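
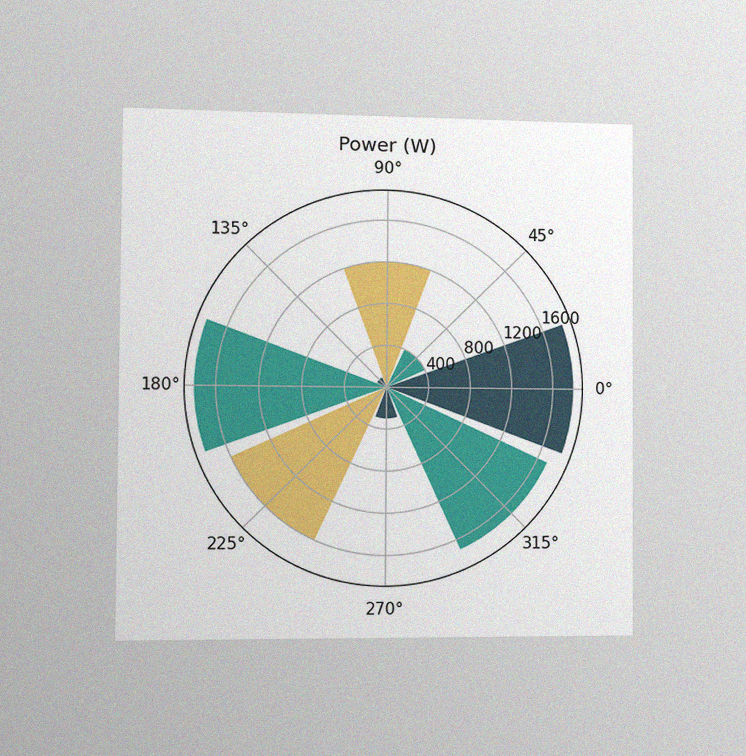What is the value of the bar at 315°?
The chart is viewed slightly from the left, with some photo noise. The bar at 315° reaches 1700W on the radial axis.

1700W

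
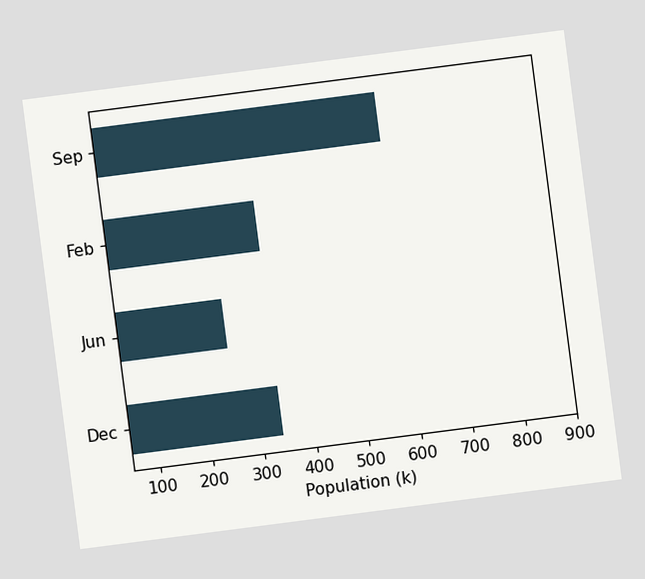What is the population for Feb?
The chart is tilted about 7° counter-clockwise. Reading along the chart's x-axis, the Feb bar reaches 340k.

340k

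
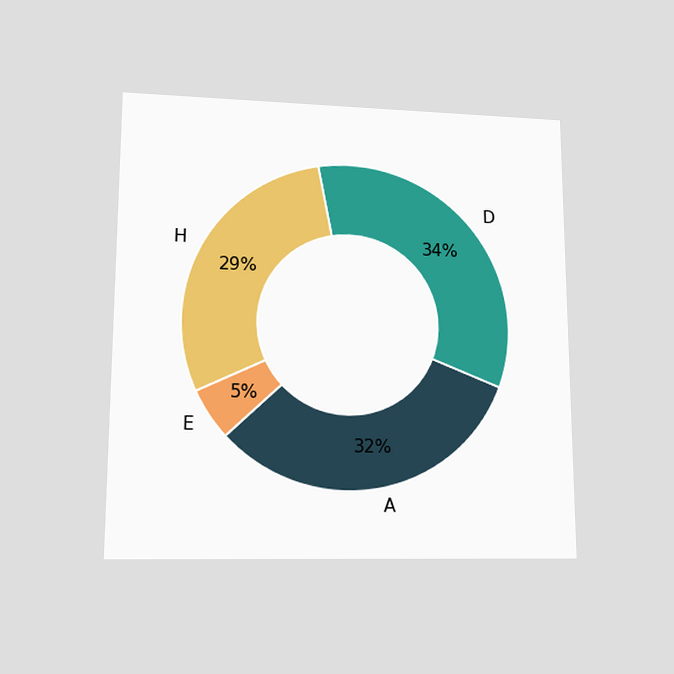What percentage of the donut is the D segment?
The chart is viewed at a slight angle. The D segment takes up 34% of the ring.

34%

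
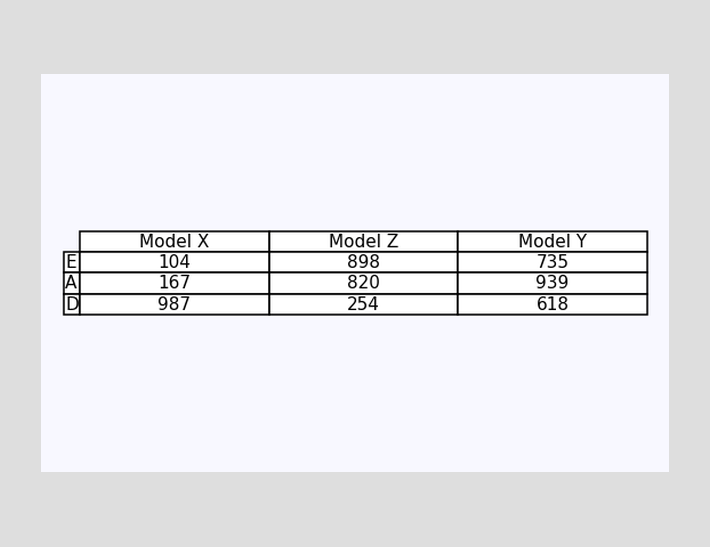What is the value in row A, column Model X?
The (A, Model X) cell reads 167.

167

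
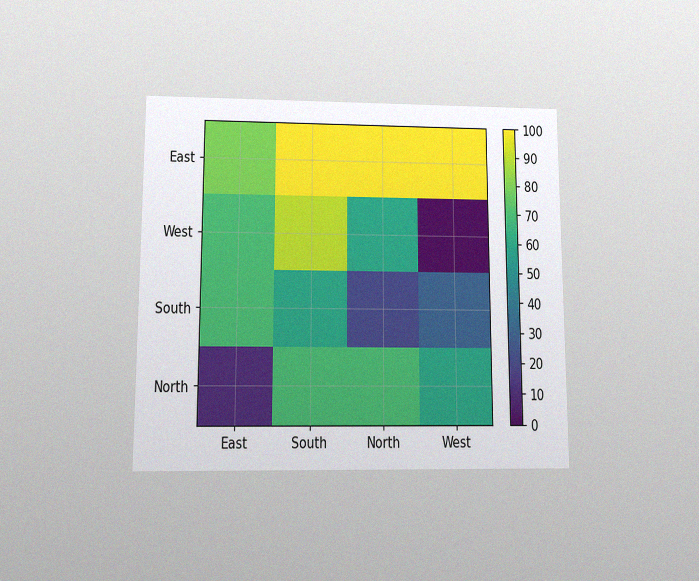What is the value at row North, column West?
The chart is viewed at a slight angle, with some photo noise. Matching cell (North, West) against the colorbar gives 60.

60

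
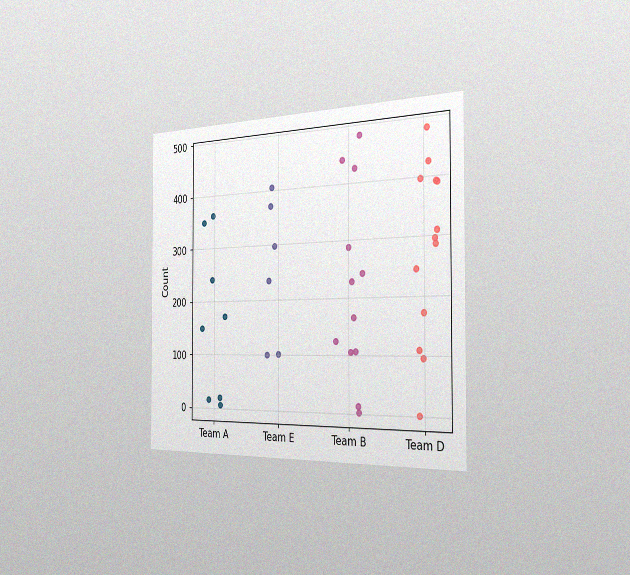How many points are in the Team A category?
8

The chart is viewed slightly from the right, with some photo noise. Counting the markers in the Team A column gives 8.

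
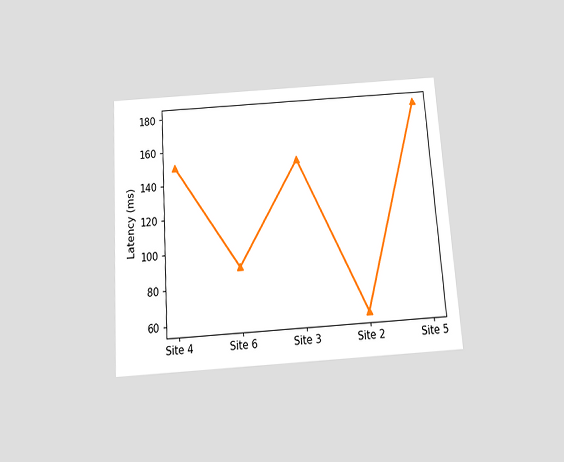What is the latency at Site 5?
The chart is tilted about 4° counter-clockwise and viewed slightly from below. At Site 5, the line is at 180ms.

180ms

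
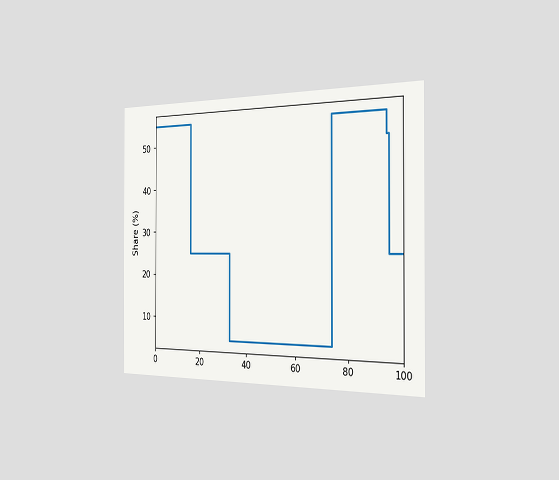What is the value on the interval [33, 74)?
The chart is viewed slightly from the right. On [33, 74) the step sits at 5%.

5%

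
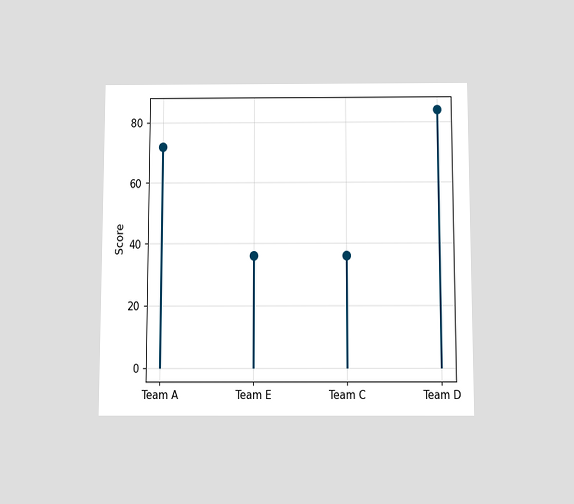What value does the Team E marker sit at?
36

The chart is viewed slightly from below. The Team E marker sits at 36.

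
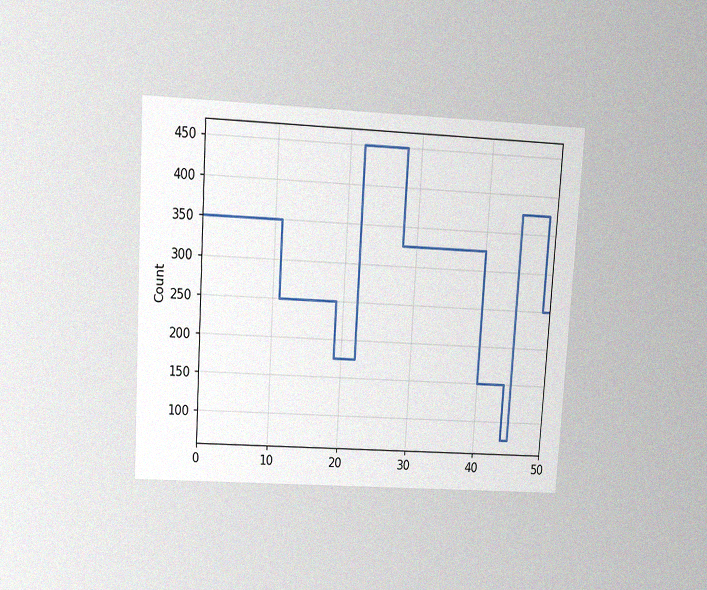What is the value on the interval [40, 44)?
The chart is tilted about 3° clockwise and viewed slightly from above, with some photo noise. On [40, 44) the step sits at 150.

150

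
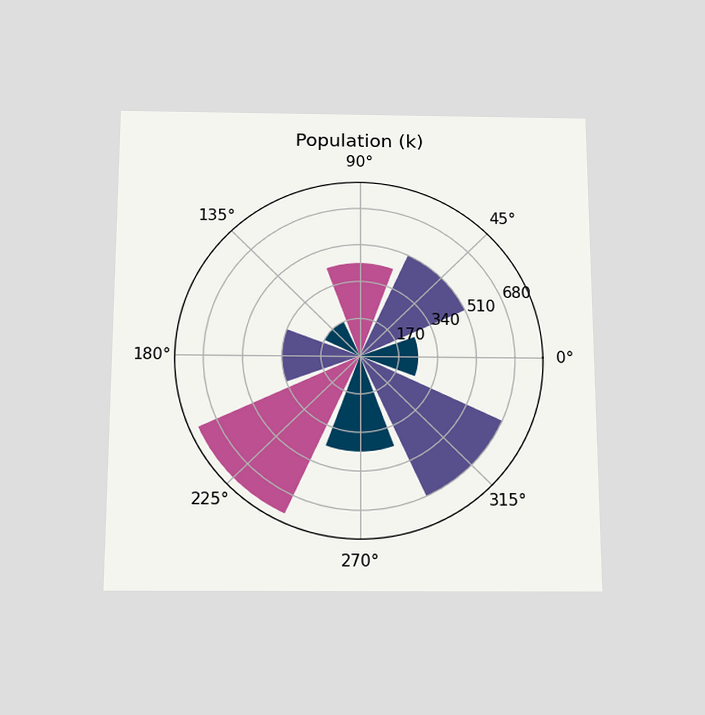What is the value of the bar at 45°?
510k

The chart is viewed slightly from below. The bar at 45° reaches 510k on the radial axis.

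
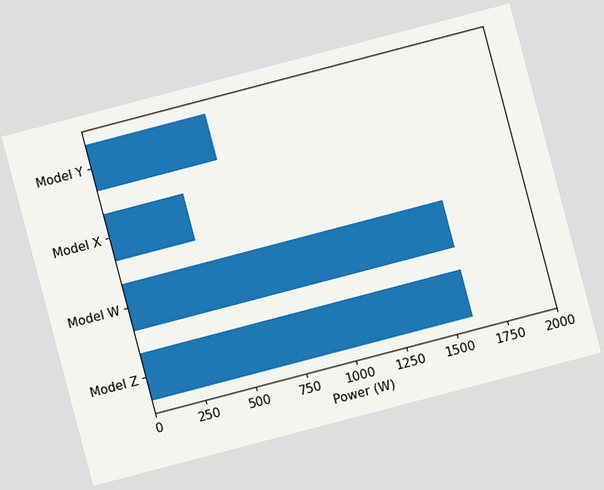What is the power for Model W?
The chart is tilted about 15° counter-clockwise. Reading along the chart's x-axis, the Model W bar reaches 1600W.

1600W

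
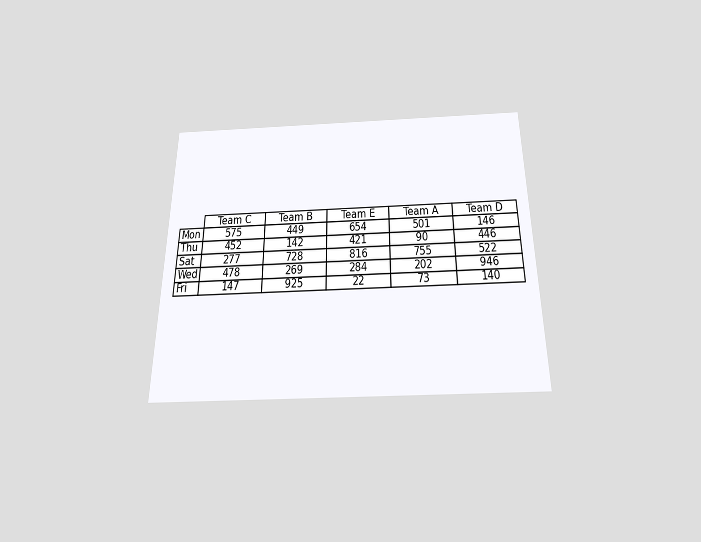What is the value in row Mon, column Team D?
146

The chart is viewed slightly from below. The (Mon, Team D) cell reads 146.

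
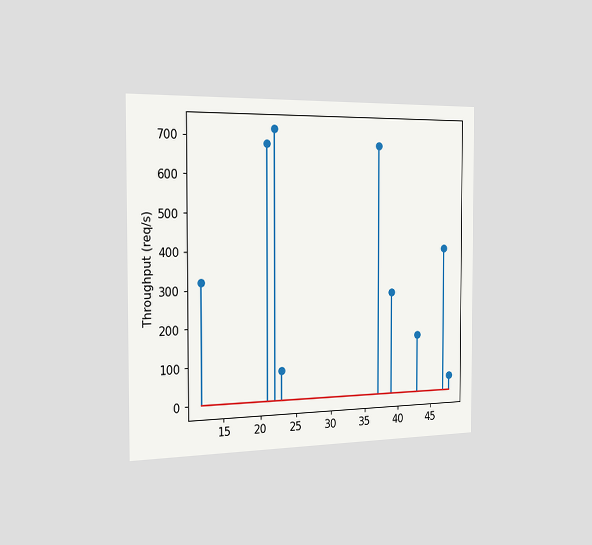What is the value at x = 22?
The chart is viewed slightly from the left. The stem at x=22 reaches 720req/s.

720req/s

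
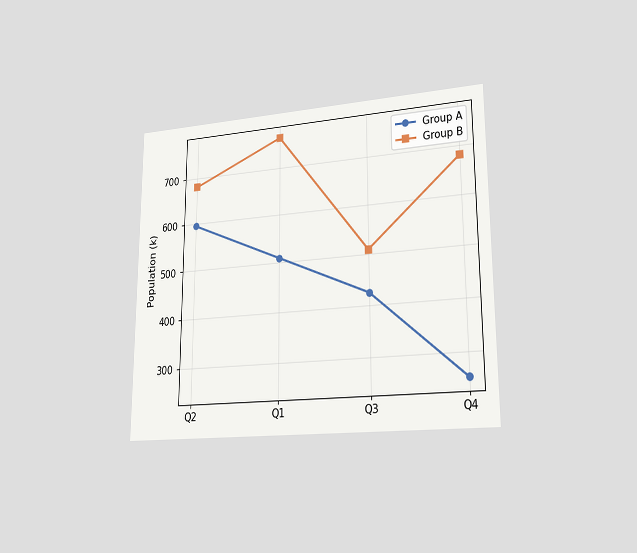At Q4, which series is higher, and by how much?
Group B, by 425k

The chart is viewed slightly from the right. At Q4, Group B sits above the other line by 425k.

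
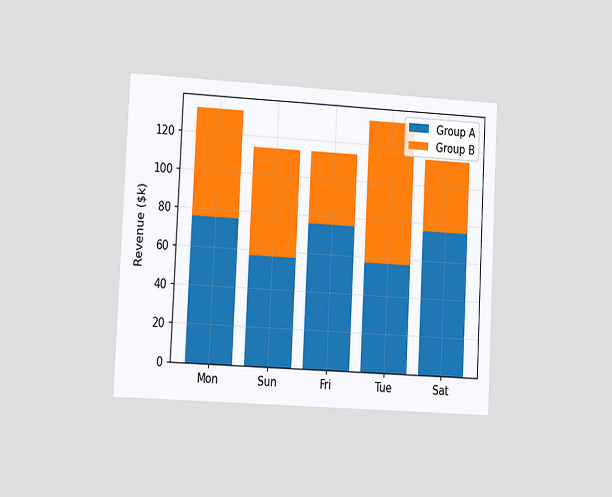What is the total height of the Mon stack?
$133k

The chart is tilted about 3° clockwise and viewed at a slight angle. The Mon stack's top reaches $133k on the y-axis.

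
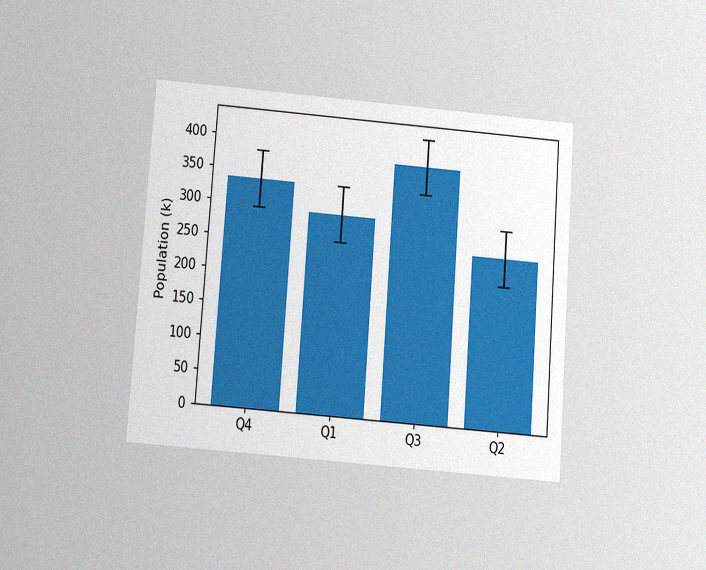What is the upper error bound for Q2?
The chart is tilted about 4° clockwise and viewed slightly from below, with some photo noise. The Q2 bar's upper whisker reaches 294k.

294k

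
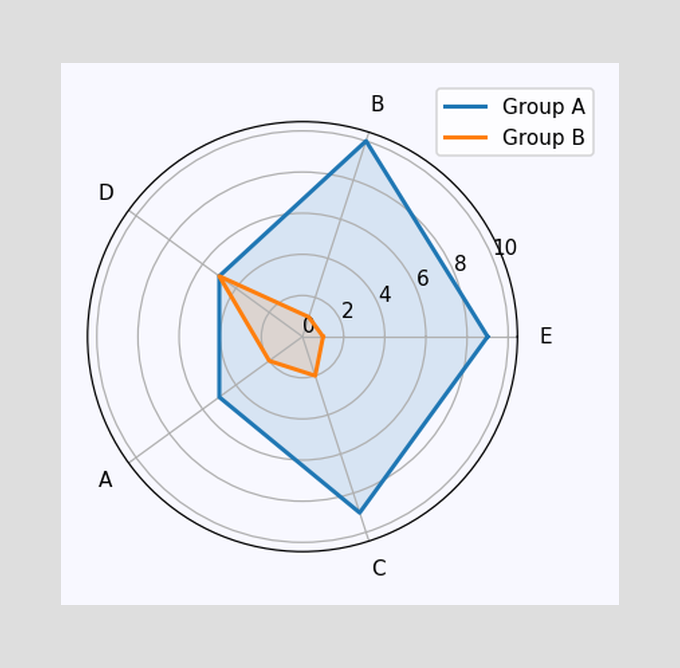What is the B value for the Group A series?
10

On the B axis, Group A reaches 10.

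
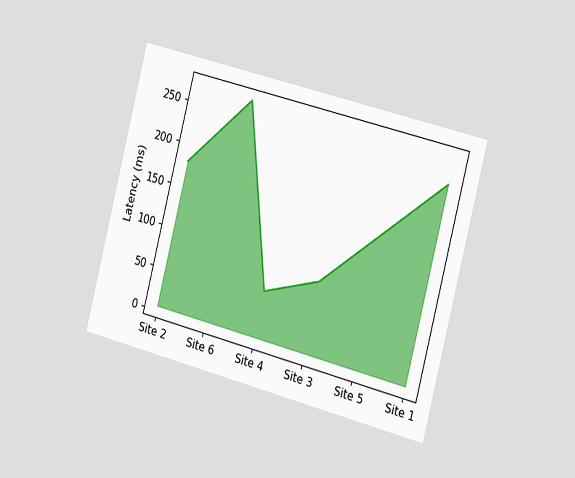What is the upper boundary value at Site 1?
The chart is tilted about 14° clockwise and viewed slightly from the right. At Site 1 the upper boundary is at 240ms.

240ms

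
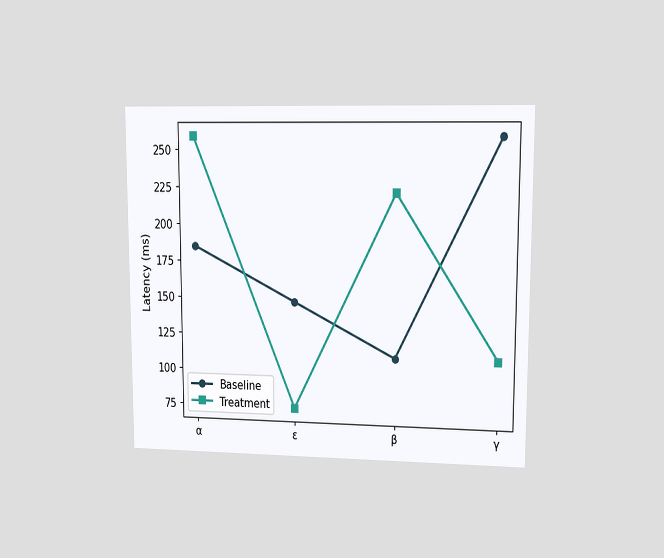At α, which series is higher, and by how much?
Treatment, by 74ms

The chart is viewed at a slight angle. At α, Treatment sits above the other line by 74ms.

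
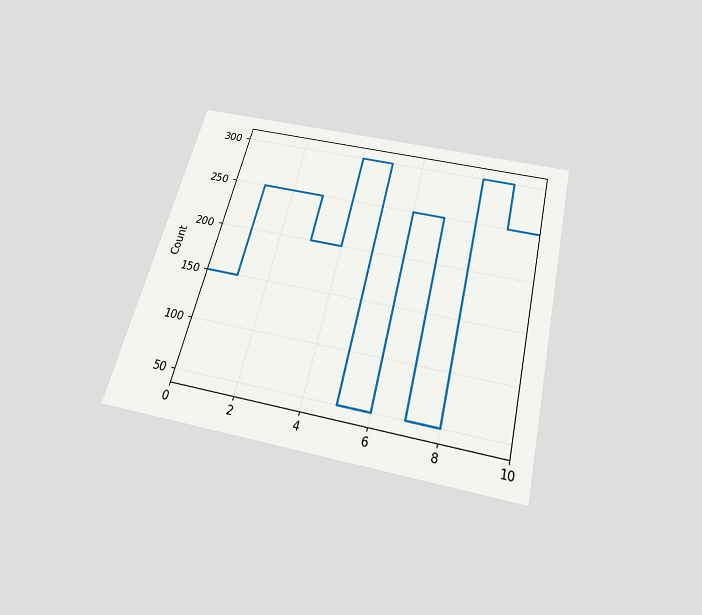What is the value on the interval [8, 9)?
300

The chart is tilted about 14° clockwise and viewed slightly from below. On [8, 9) the step sits at 300.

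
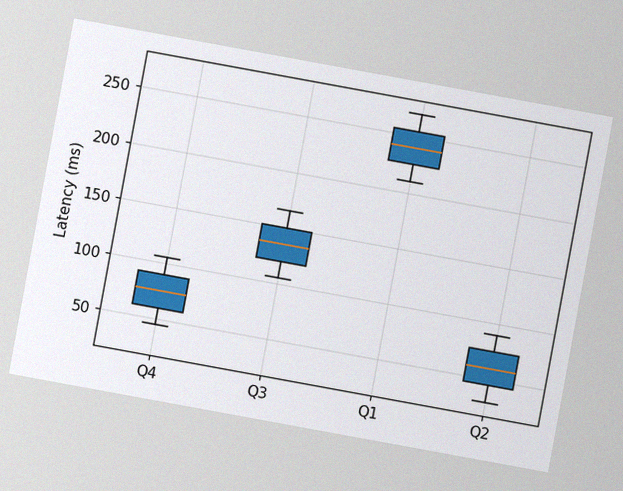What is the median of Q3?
135ms

The chart is tilted about 10° clockwise, with some photo noise. The median line in the Q3 box sits at 135ms.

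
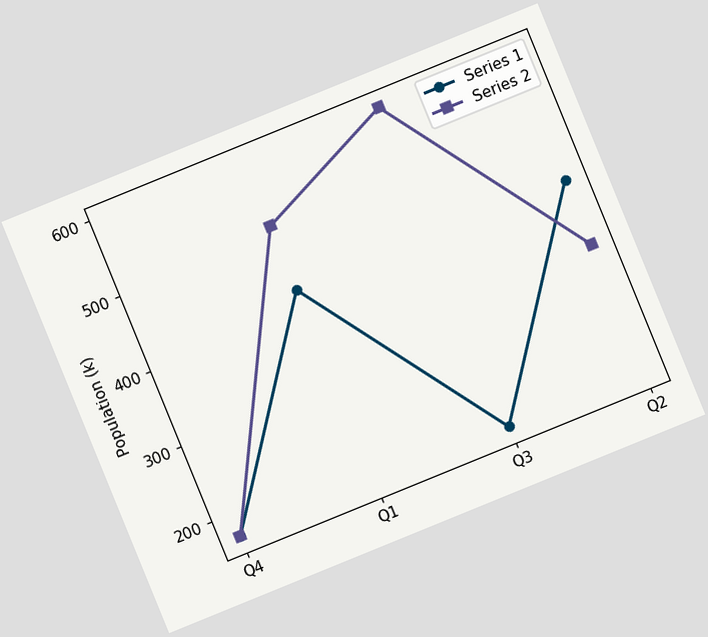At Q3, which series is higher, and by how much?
Series 2, by 425k

The chart is tilted about 22° counter-clockwise. At Q3, Series 2 sits above the other line by 425k.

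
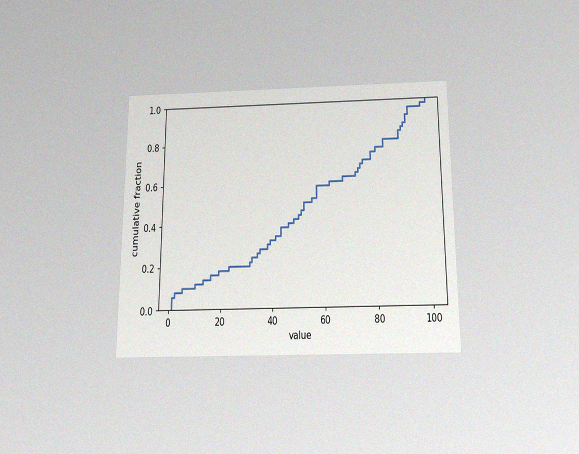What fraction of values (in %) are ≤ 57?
58%

The chart is viewed slightly from below, with some photo noise. At x=57 the ECDF step is at 58%.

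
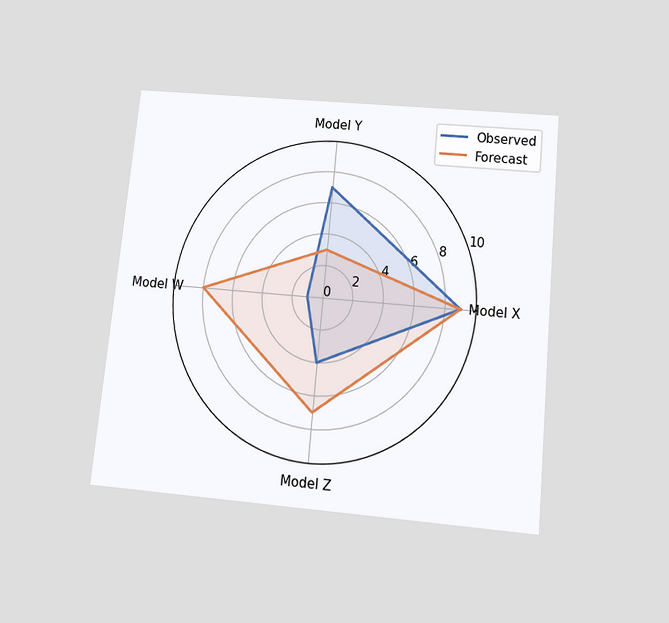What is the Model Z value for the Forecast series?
The chart is tilted about 5° clockwise and viewed slightly from below. On the Model Z axis, Forecast reaches 7.

7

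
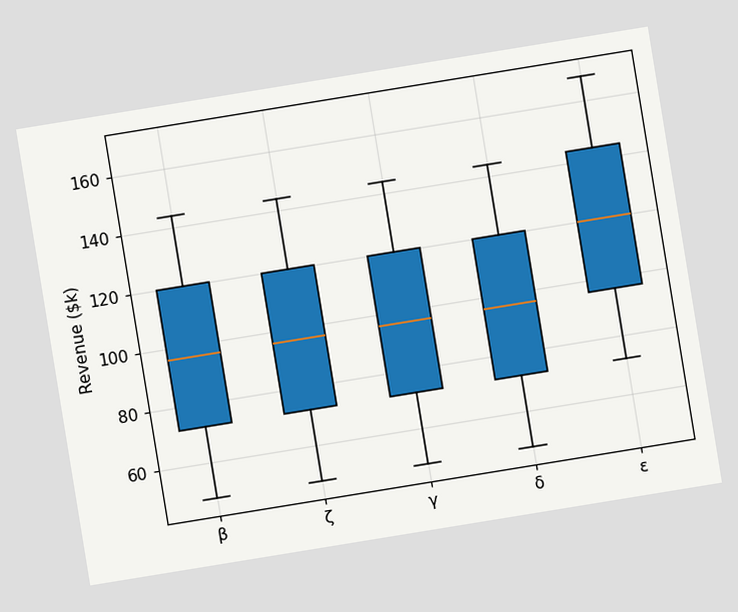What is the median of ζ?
The chart is tilted about 9° counter-clockwise. The median line in the ζ box sits at $96k.

$96k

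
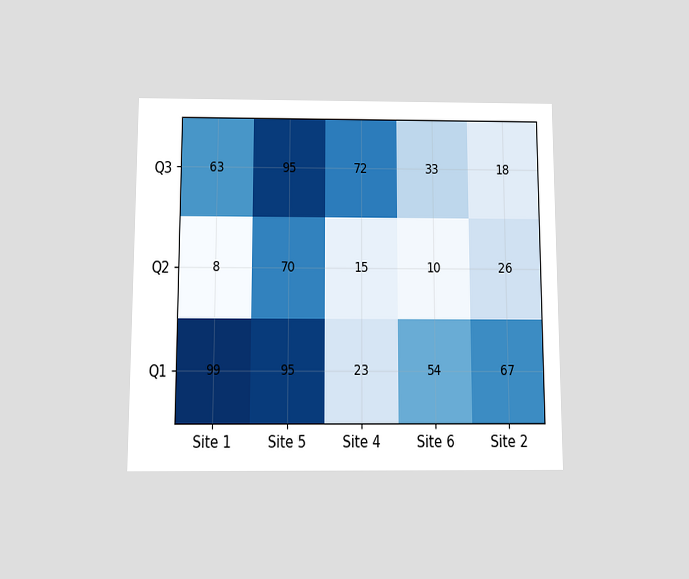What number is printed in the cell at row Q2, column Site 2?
The chart is viewed slightly from below. The (Q2, Site 2) cell reads 26.

26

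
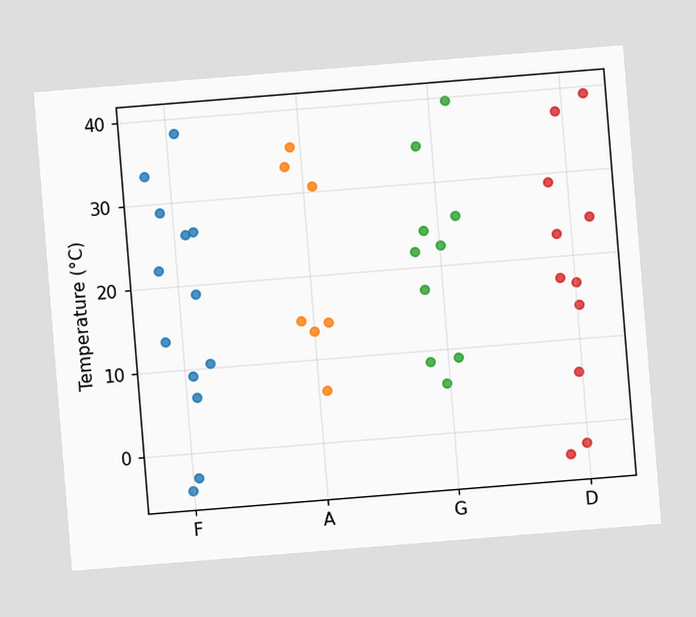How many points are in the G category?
The chart is tilted about 5° counter-clockwise. Counting the markers in the G column gives 10.

10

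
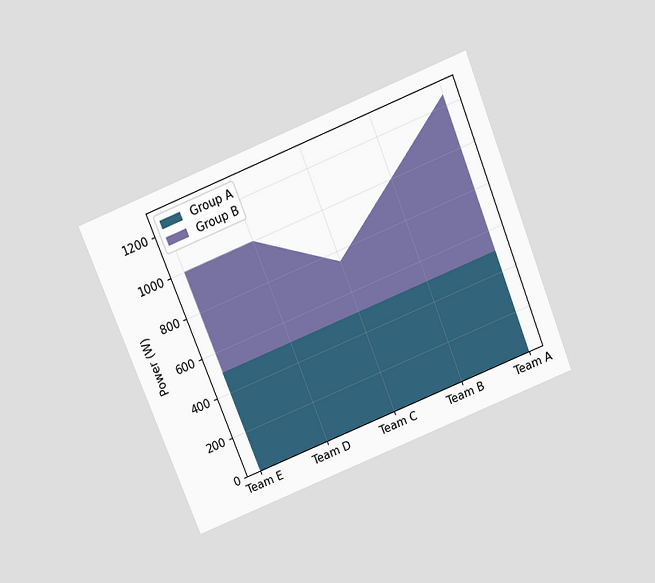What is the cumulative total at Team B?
1000W

The chart is tilted about 22° counter-clockwise and viewed slightly from above. The stacked total at Team B reaches 1000W.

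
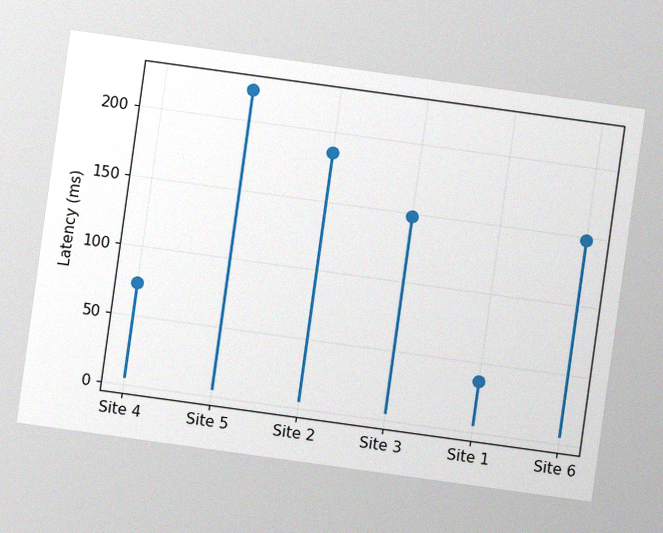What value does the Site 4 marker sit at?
74ms

The chart is tilted about 8° clockwise, with some photo noise. The Site 4 marker sits at 74ms.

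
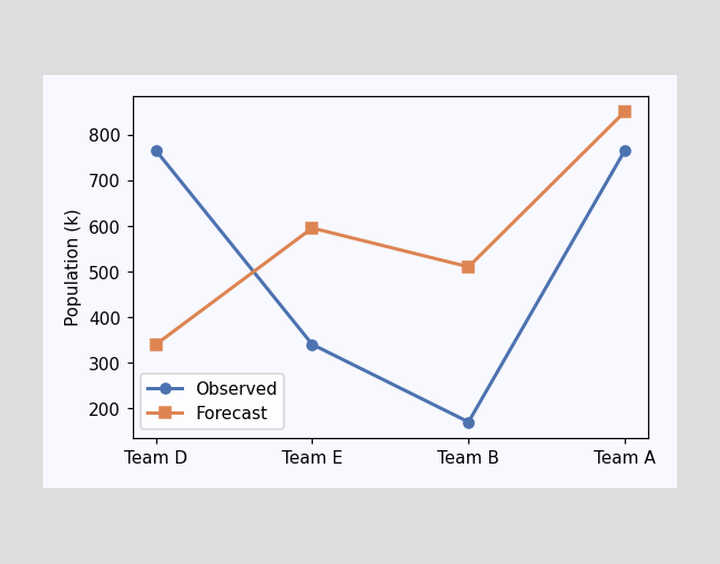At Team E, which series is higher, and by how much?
Forecast, by 255k

At Team E, Forecast sits above the other line by 255k.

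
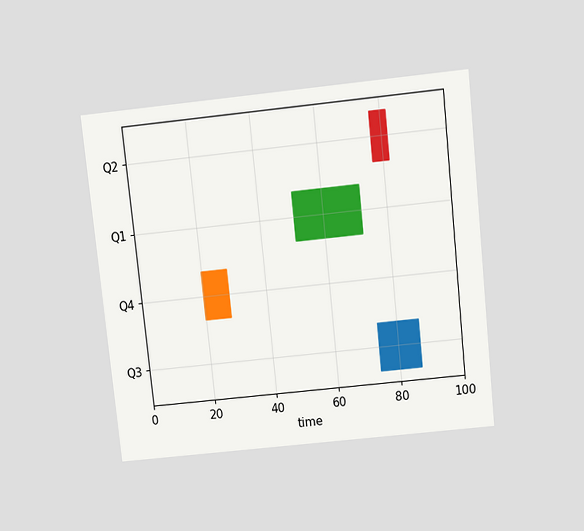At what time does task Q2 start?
The chart is tilted about 6° counter-clockwise and viewed slightly from above. The Q2 bar begins at t=77.

77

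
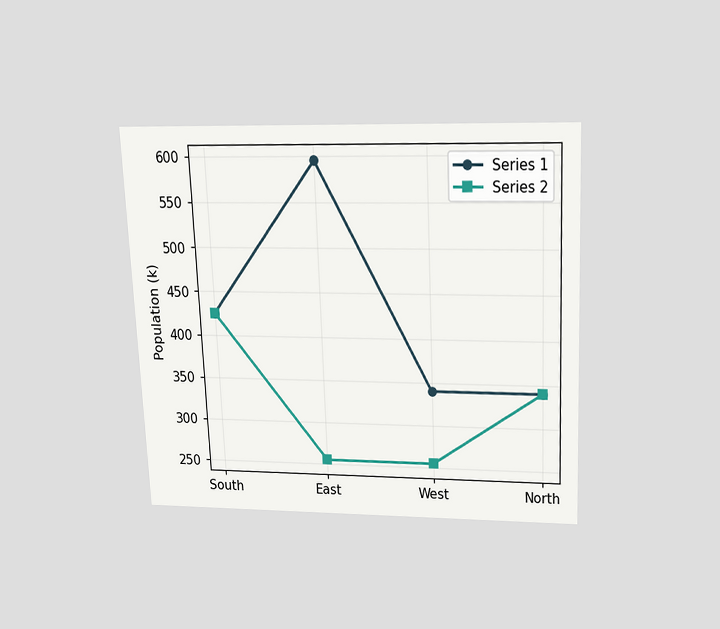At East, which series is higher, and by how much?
The chart is tilted about 3° counter-clockwise and viewed slightly from above. At East, Series 1 sits above the other line by 340k.

Series 1, by 340k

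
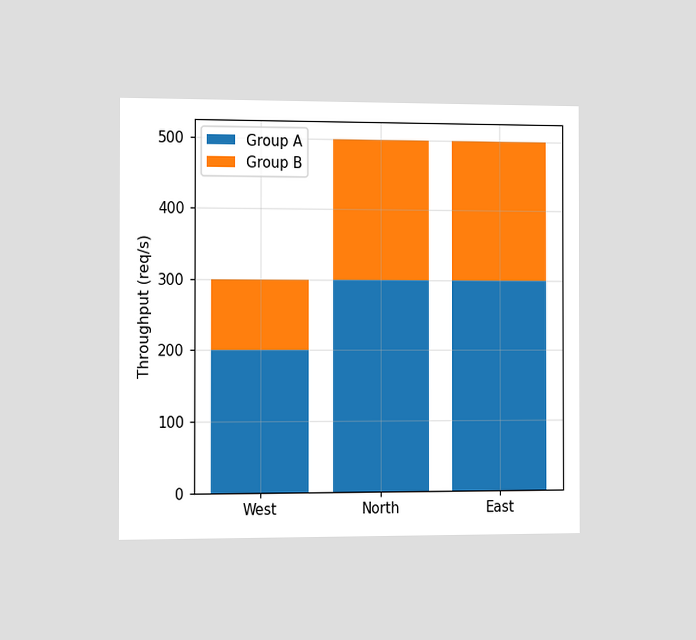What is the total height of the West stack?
300req/s

The chart is viewed slightly from the left. The West stack's top reaches 300req/s on the y-axis.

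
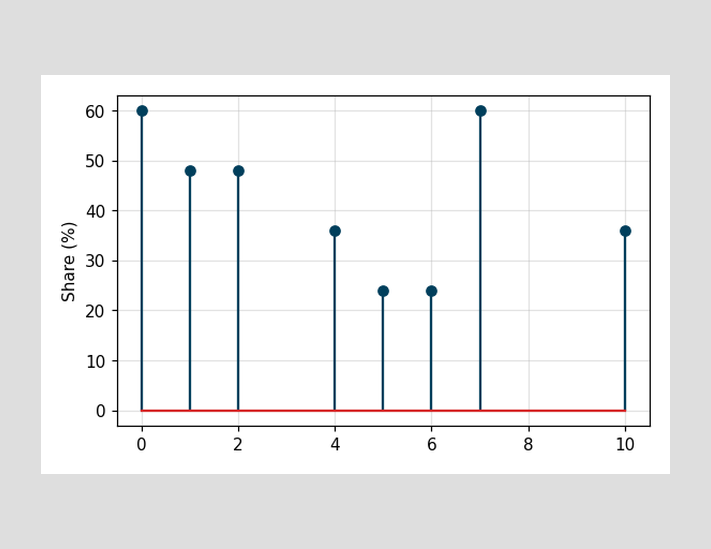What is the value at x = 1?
48%

The stem at x=1 reaches 48%.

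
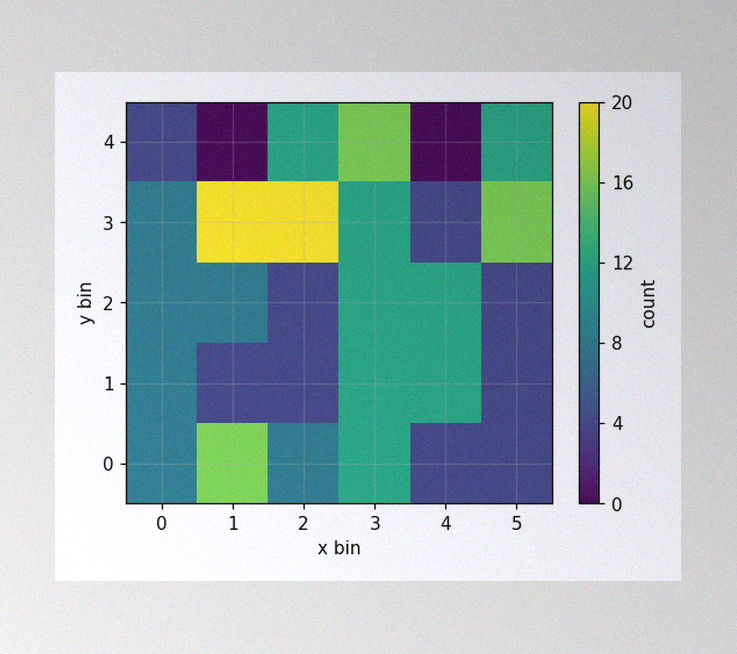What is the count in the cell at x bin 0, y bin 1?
8

The image has some photo noise and uneven lighting. Matching the cell (0, 1) against the colorbar gives 8.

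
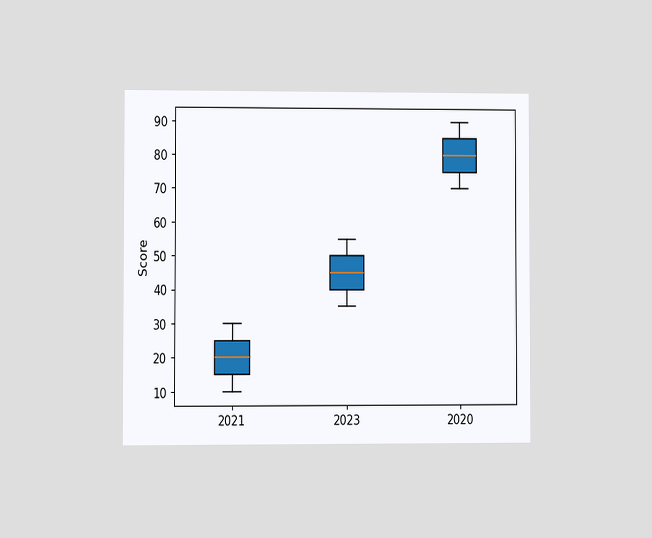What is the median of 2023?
45

The chart is viewed at a slight angle. The median line in the 2023 box sits at 45.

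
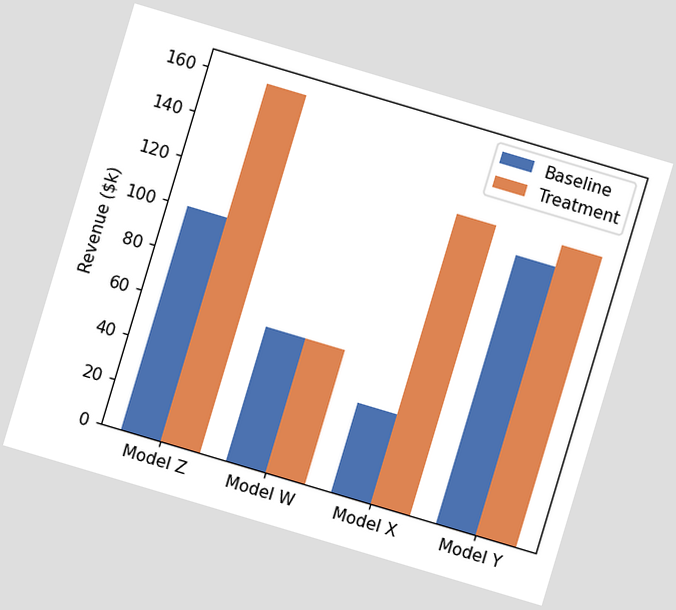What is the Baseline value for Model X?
The chart is tilted about 17° clockwise. The Baseline bar at Model X reaches $40k on the y-axis.

$40k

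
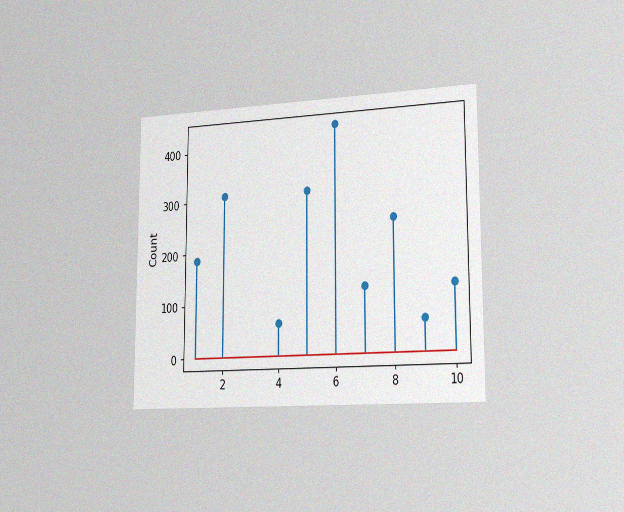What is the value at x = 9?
The chart is viewed slightly from the right, with some photo noise. The stem at x=9 reaches 62.

62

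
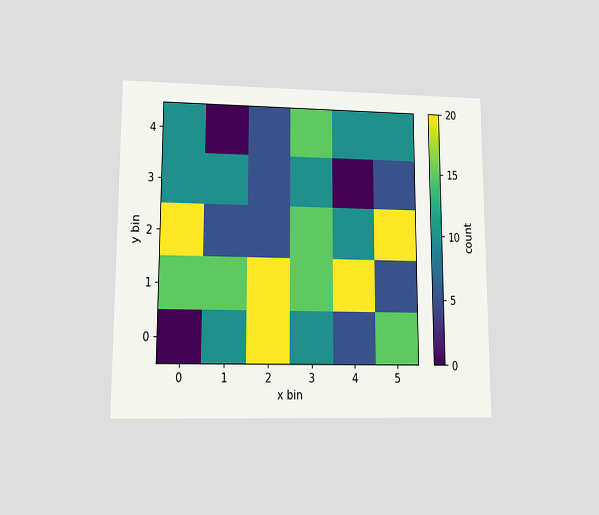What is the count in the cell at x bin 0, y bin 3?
10

The chart is viewed at a slight angle. Matching the cell (0, 3) against the colorbar gives 10.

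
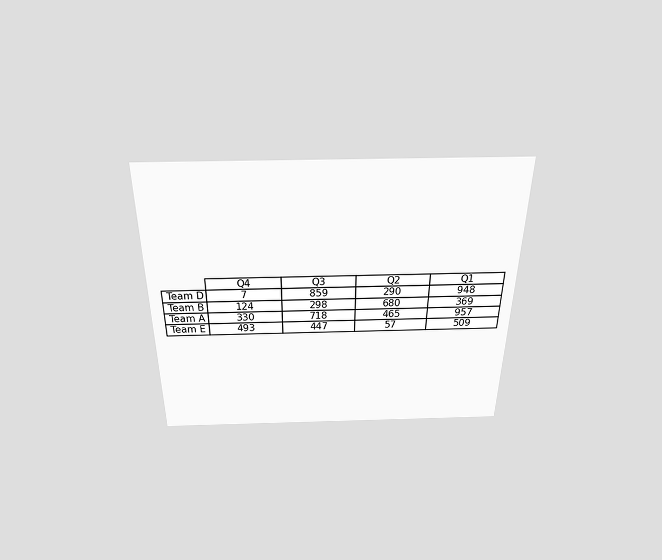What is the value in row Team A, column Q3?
The chart is viewed slightly from above. The (Team A, Q3) cell reads 718.

718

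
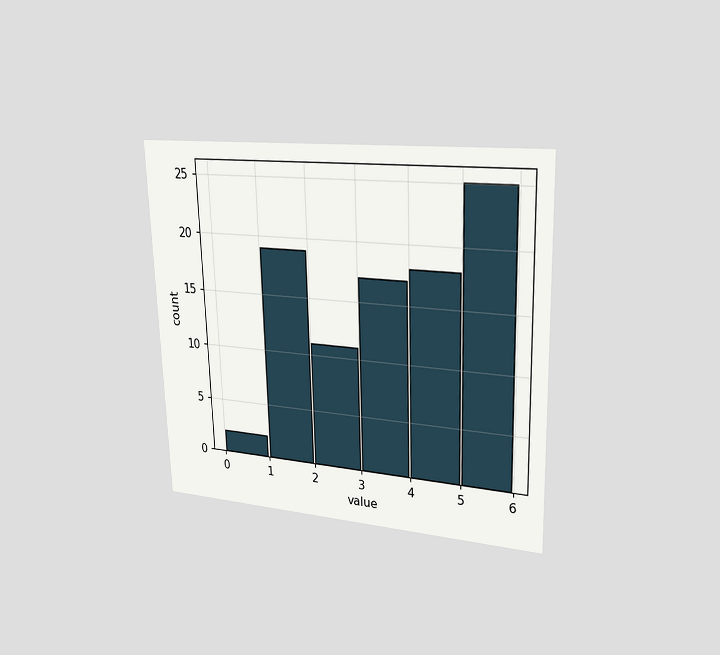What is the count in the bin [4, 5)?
The chart is viewed slightly from the right. The [4, 5) bin has height 18.

18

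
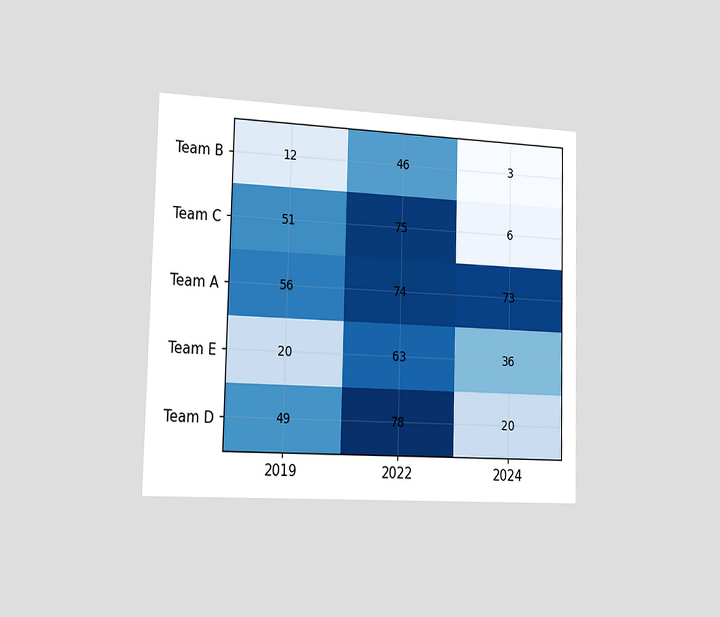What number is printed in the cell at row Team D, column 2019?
The chart is viewed slightly from the left. The (Team D, 2019) cell reads 49.

49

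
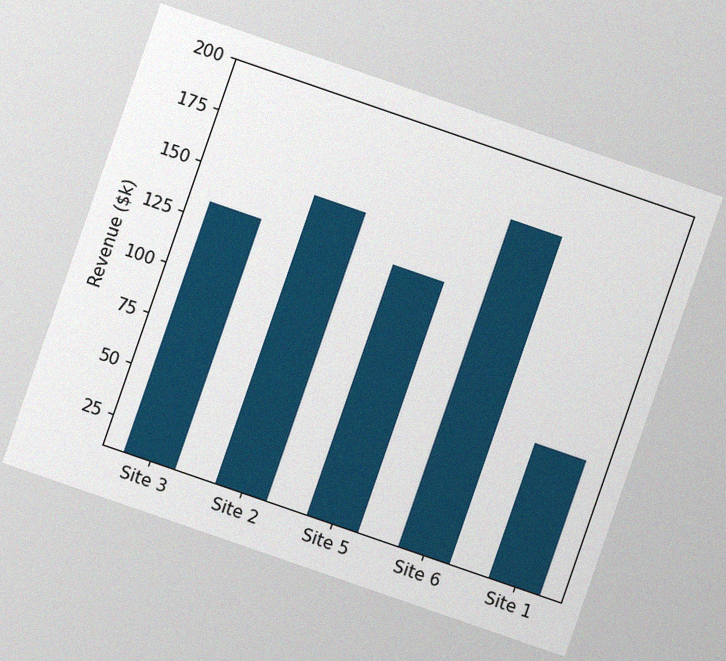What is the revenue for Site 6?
The chart is tilted about 19° clockwise, with some photo noise. Reading along the chart's y-axis, the Site 6 bar reaches $171k.

$171k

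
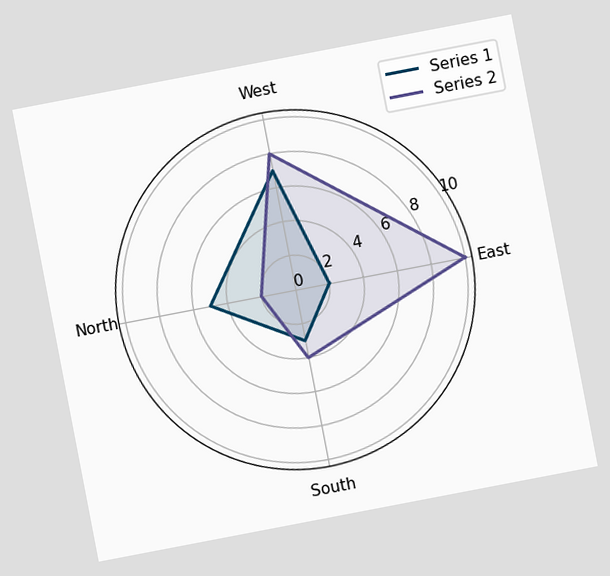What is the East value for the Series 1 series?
The chart is tilted about 11° counter-clockwise. On the East axis, Series 1 reaches 2.

2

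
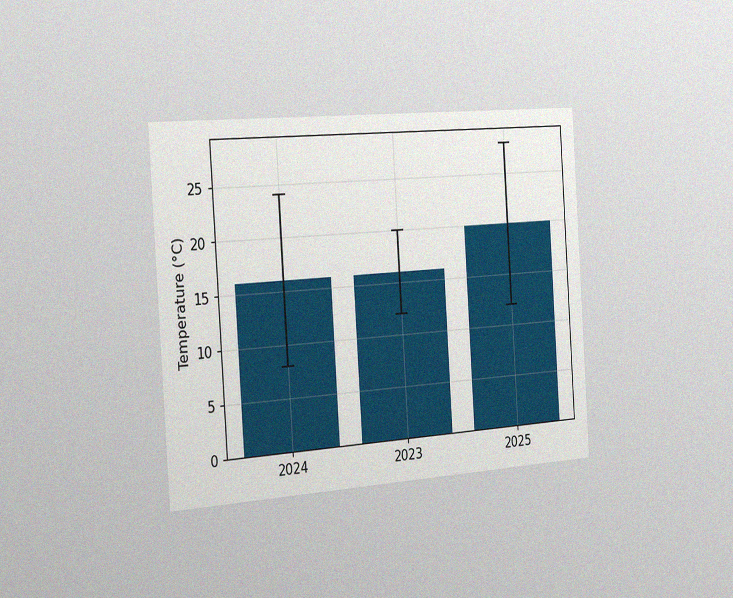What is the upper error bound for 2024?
The chart is tilted about 4° counter-clockwise and viewed slightly from the left, with some photo noise. The 2024 bar's upper whisker reaches 24°C.

24°C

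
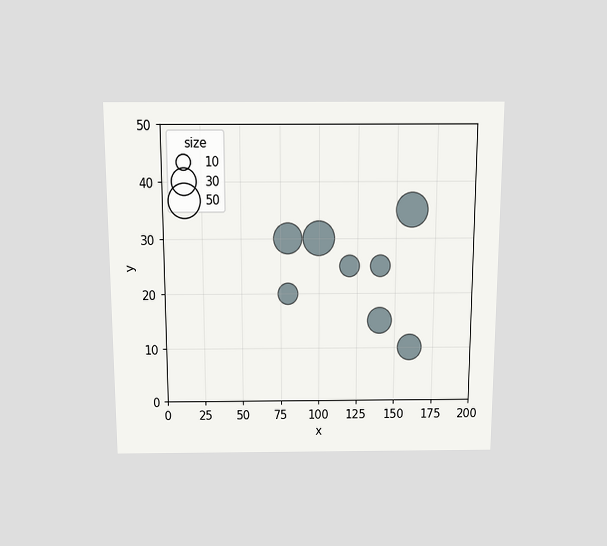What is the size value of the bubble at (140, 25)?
20

The chart is viewed slightly from above. Matching the bubble at (140, 25) against the size legend gives 20.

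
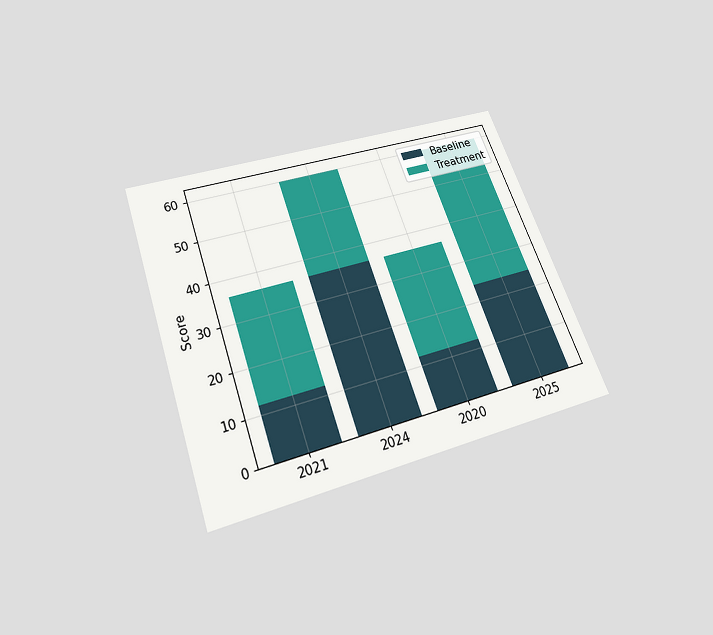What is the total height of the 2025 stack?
The chart is tilted about 20° counter-clockwise and viewed slightly from below. The 2025 stack's top reaches 60 on the y-axis.

60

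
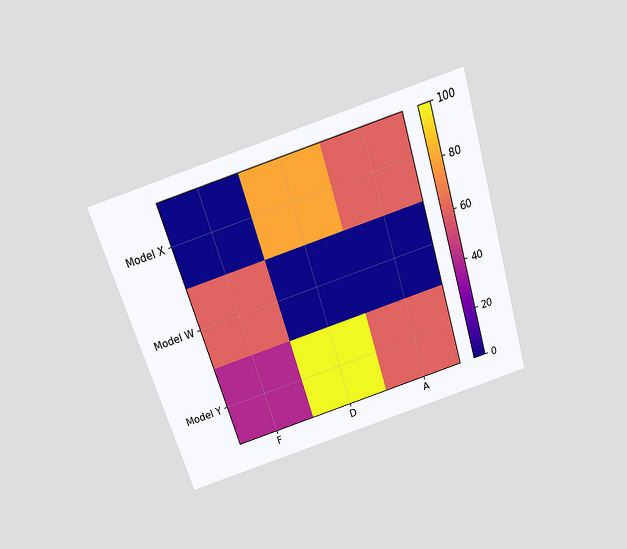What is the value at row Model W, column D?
The chart is tilted about 17° counter-clockwise and viewed slightly from above. Matching cell (Model W, D) against the colorbar gives 0.

0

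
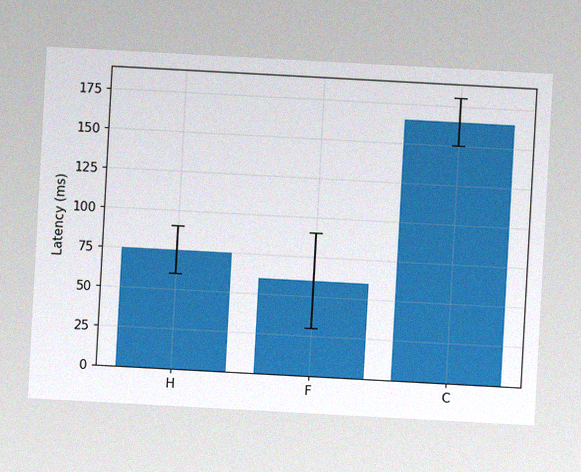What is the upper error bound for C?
The chart is tilted about 3° clockwise, with some photo noise. The C bar's upper whisker reaches 180ms.

180ms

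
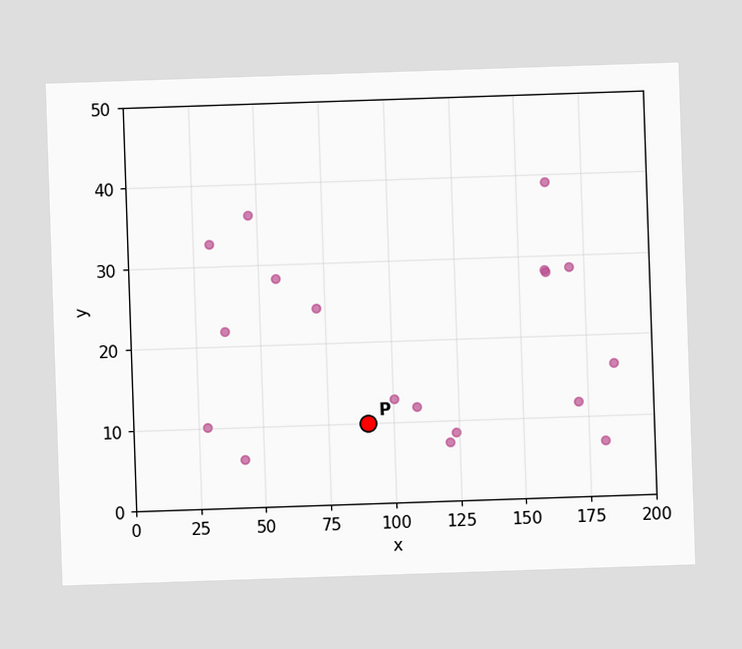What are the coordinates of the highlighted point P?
Following the gridlines from P to each axis, P sits at (90, 10).

(90, 10)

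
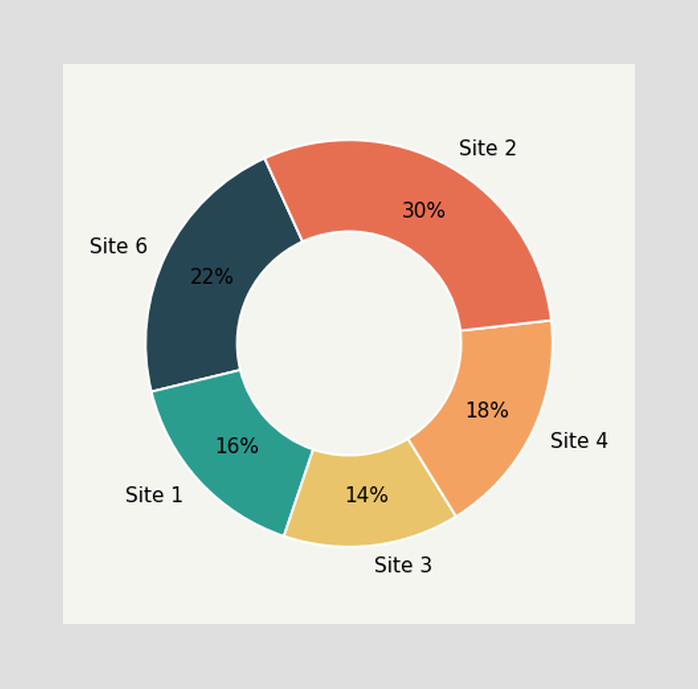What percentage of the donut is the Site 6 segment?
22%

The Site 6 segment takes up 22% of the ring.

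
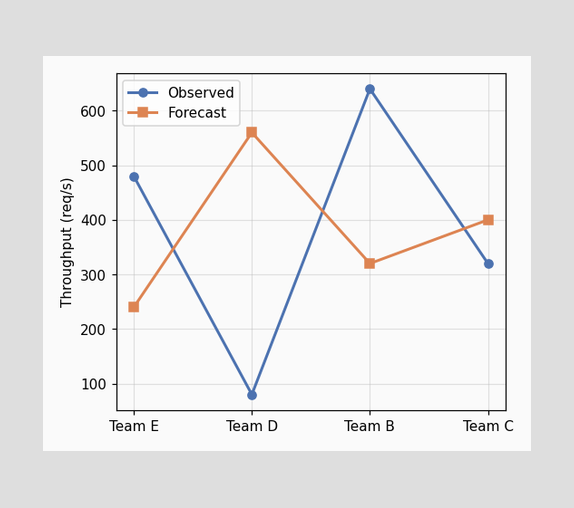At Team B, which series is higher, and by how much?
Observed, by 320req/s

At Team B, Observed sits above the other line by 320req/s.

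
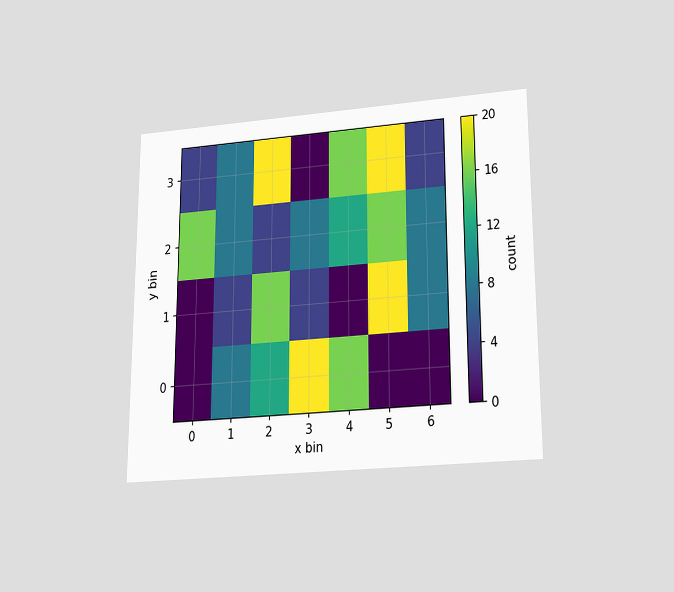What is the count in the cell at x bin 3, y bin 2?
8

The chart is viewed slightly from below. Matching the cell (3, 2) against the colorbar gives 8.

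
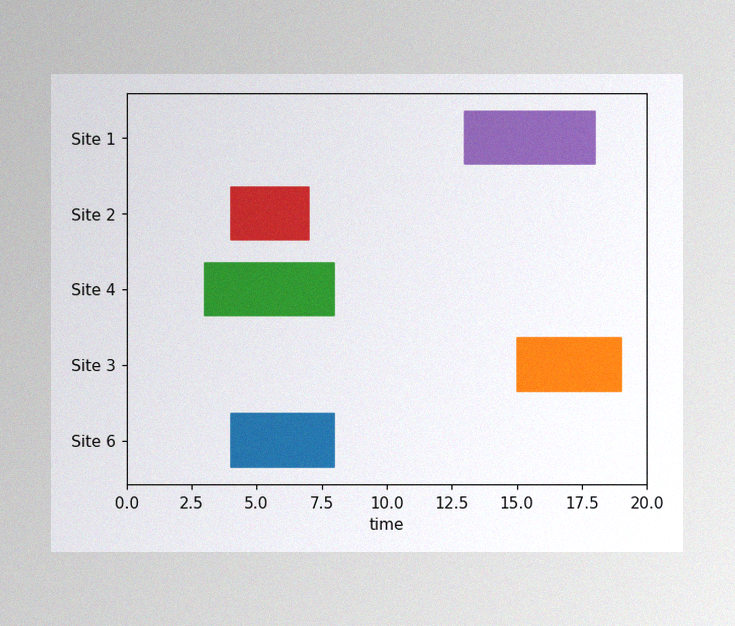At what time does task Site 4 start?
3

The image has some photo noise and uneven lighting. The Site 4 bar begins at t=3.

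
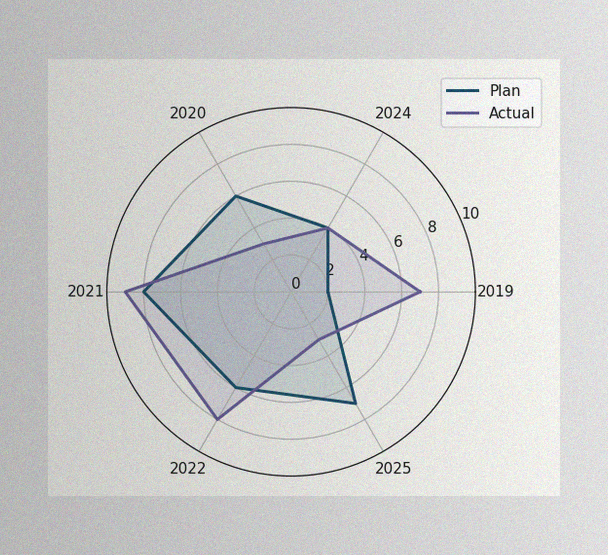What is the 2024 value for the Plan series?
4

The image has some photo noise and uneven lighting. On the 2024 axis, Plan reaches 4.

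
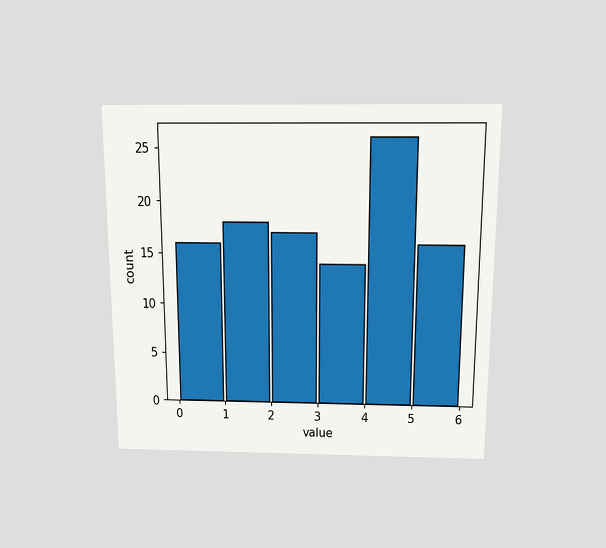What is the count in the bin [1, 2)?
The chart is viewed slightly from above. The [1, 2) bin has height 18.

18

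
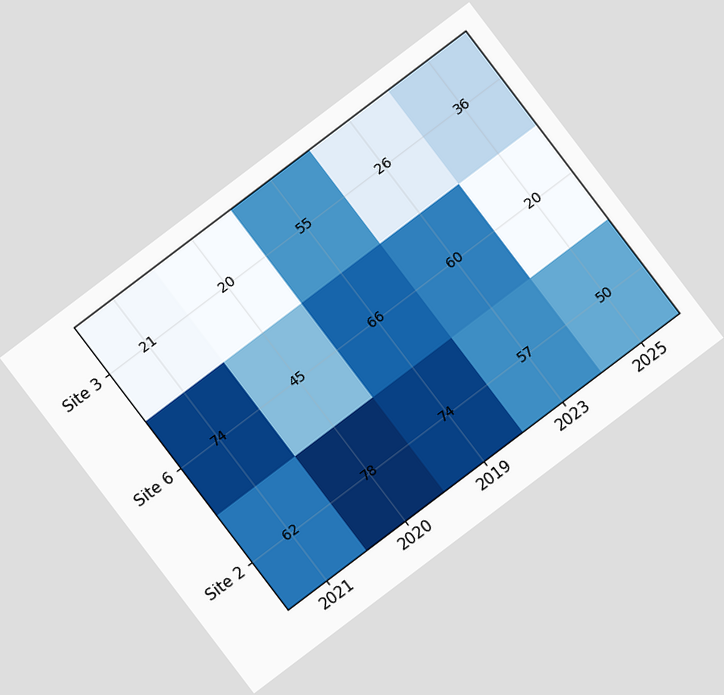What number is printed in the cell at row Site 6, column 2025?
20

The chart is tilted about 37° counter-clockwise. The (Site 6, 2025) cell reads 20.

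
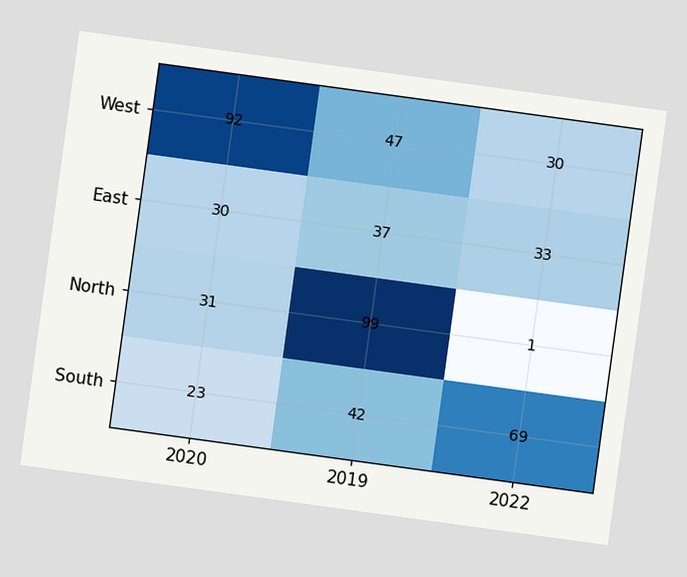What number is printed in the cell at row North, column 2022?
The chart is tilted about 8° clockwise. The (North, 2022) cell reads 1.

1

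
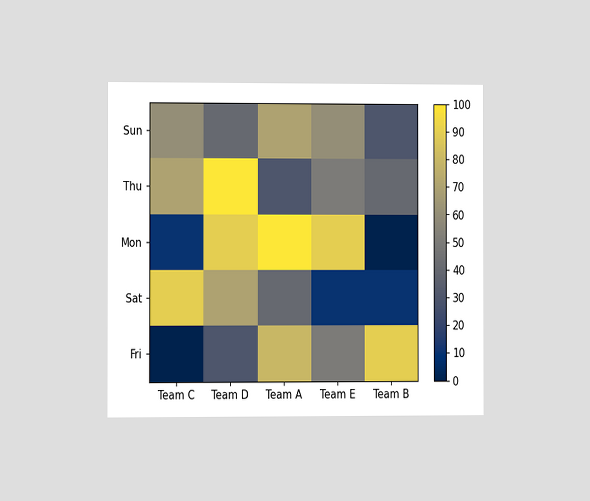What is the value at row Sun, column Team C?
The chart is viewed slightly from the left. Matching cell (Sun, Team C) against the colorbar gives 60.

60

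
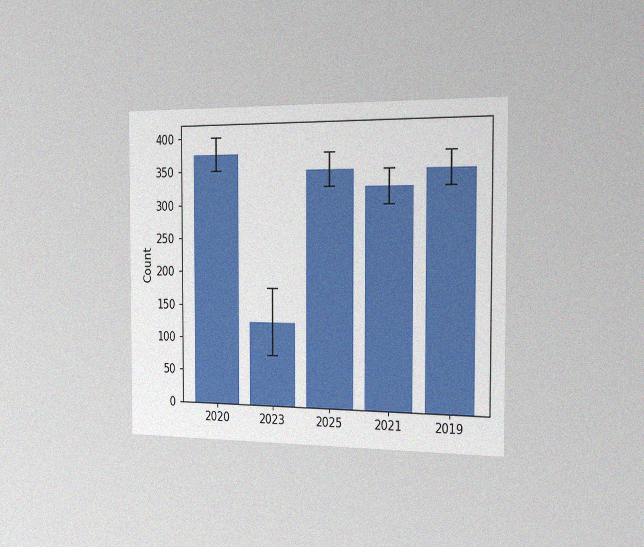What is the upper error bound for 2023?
175

The chart is viewed slightly from the right, with some photo noise. The 2023 bar's upper whisker reaches 175.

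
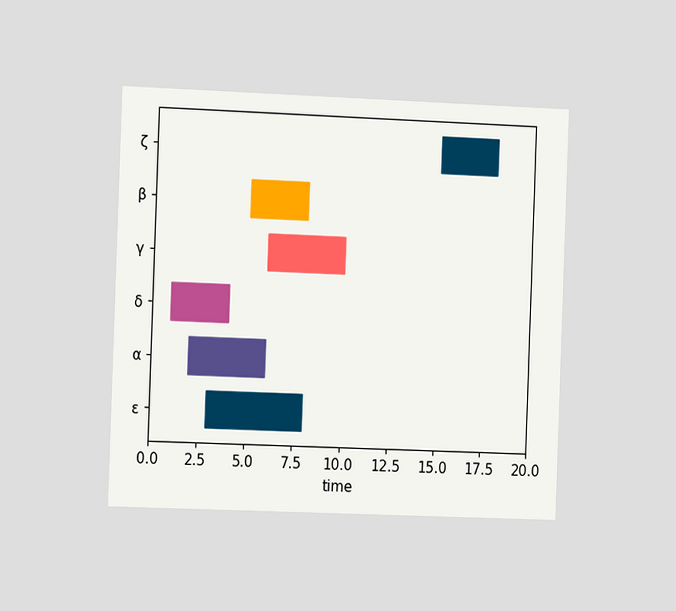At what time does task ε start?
The chart is tilted about 2° clockwise and viewed slightly from the left. The ε bar begins at t=3.

3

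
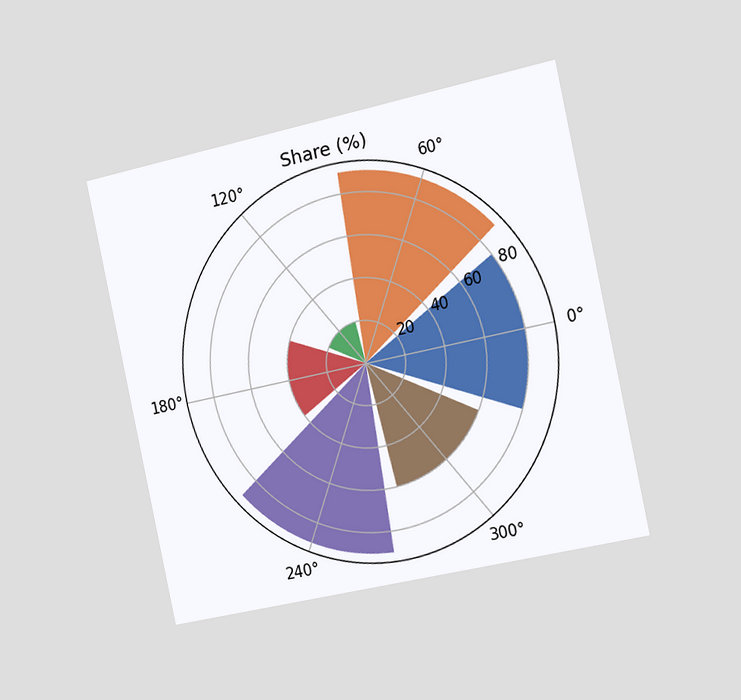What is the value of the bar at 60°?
The chart is tilted about 12° counter-clockwise and viewed slightly from the right. The bar at 60° reaches 90% on the radial axis.

90%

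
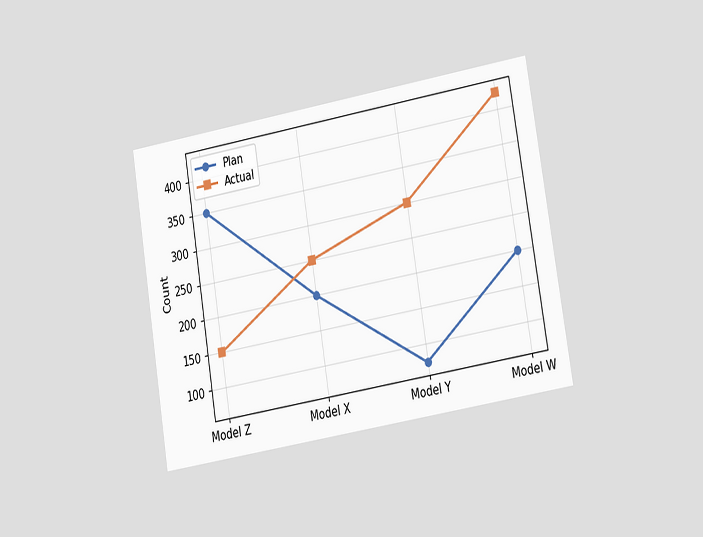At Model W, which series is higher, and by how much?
Actual, by 225

The chart is tilted about 9° counter-clockwise and viewed at a slight angle. At Model W, Actual sits above the other line by 225.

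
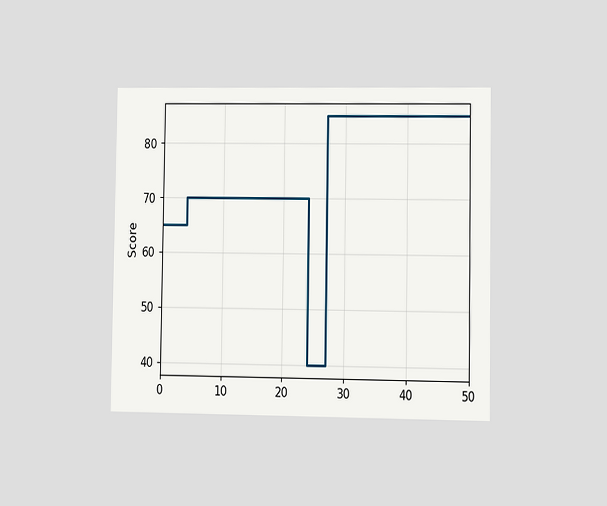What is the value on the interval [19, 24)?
70

The chart is viewed at a slight angle. On [19, 24) the step sits at 70.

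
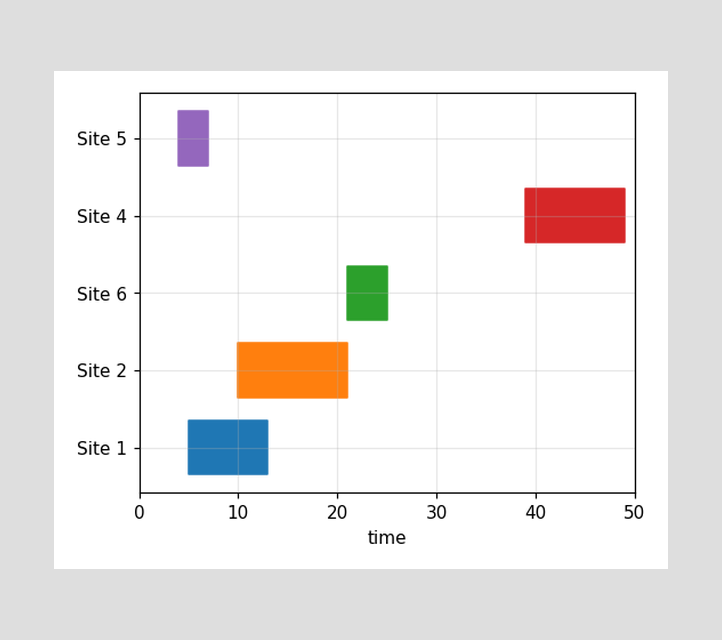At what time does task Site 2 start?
10

The Site 2 bar begins at t=10.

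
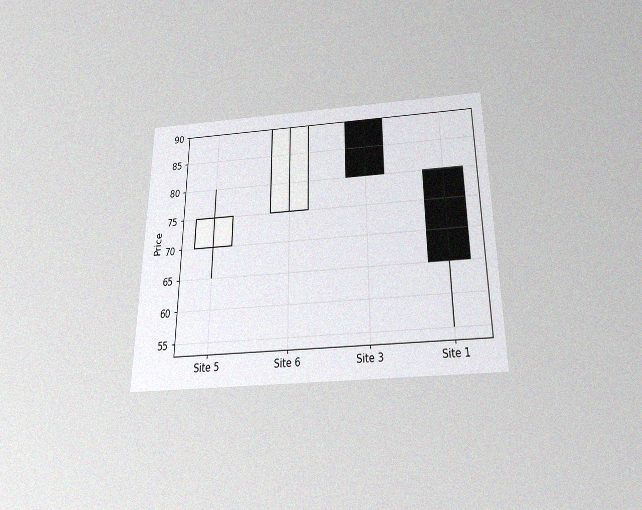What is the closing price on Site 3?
The chart is viewed slightly from below, with some photo noise. The Site 3 candle closes at 80.

80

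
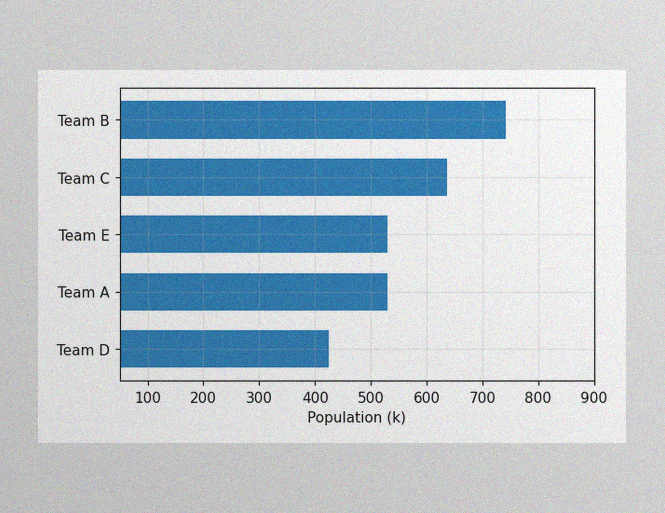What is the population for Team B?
The image has some photo noise and uneven lighting. Reading along the chart's x-axis, the Team B bar reaches 742k.

742k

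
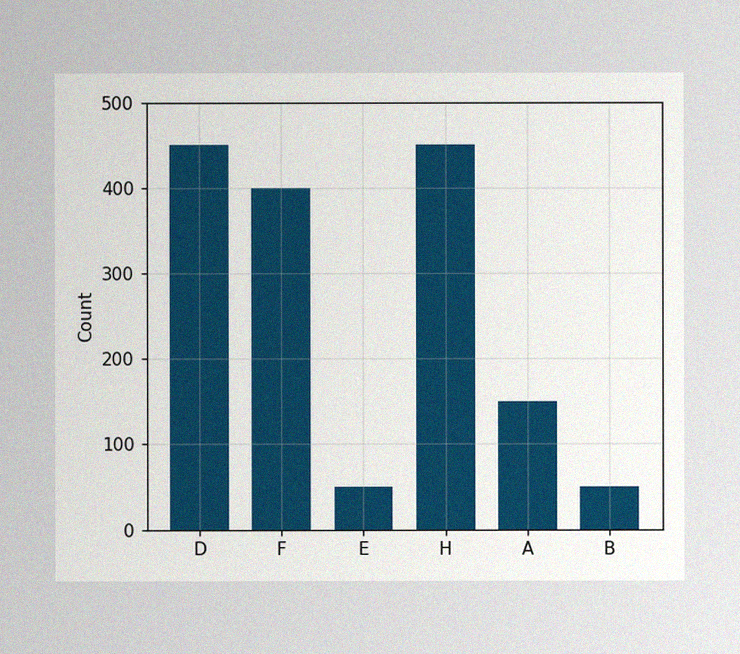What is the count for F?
400

The image has some photo noise and uneven lighting. Reading along the chart's y-axis, the F bar reaches 400.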